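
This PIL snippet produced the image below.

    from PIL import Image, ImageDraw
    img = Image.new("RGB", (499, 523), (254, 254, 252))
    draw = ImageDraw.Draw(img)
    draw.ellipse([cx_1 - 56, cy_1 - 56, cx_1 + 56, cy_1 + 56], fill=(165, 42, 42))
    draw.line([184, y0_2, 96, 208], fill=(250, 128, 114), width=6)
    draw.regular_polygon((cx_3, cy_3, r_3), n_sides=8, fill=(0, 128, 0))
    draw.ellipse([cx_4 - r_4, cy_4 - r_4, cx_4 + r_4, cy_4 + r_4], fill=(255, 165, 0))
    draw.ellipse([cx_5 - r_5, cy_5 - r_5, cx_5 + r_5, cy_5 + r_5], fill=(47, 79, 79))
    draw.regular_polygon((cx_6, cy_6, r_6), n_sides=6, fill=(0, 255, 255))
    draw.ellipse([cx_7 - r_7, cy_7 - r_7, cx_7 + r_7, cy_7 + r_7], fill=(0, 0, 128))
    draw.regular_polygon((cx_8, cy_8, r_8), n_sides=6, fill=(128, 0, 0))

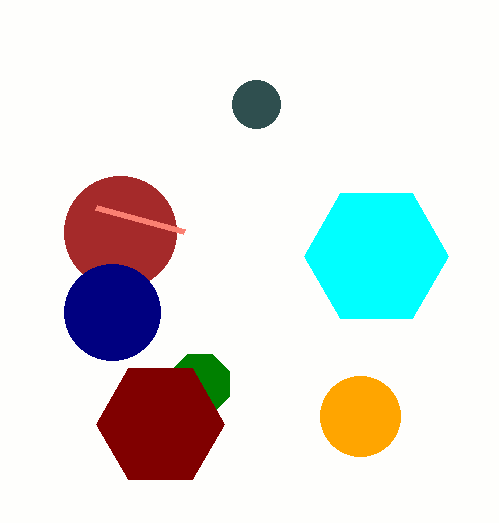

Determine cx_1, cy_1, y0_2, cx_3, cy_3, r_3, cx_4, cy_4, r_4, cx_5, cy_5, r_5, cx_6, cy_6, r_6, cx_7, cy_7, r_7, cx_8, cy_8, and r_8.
cx_1 = 120; cy_1 = 232; y0_2 = 232; cx_3 = 200; cy_3 = 384; r_3 = 32; cx_4 = 360; cy_4 = 416; r_4 = 40; cx_5 = 256; cy_5 = 104; r_5 = 24; cx_6 = 376; cy_6 = 256; r_6 = 72; cx_7 = 112; cy_7 = 312; r_7 = 48; cx_8 = 160; cy_8 = 424; r_8 = 64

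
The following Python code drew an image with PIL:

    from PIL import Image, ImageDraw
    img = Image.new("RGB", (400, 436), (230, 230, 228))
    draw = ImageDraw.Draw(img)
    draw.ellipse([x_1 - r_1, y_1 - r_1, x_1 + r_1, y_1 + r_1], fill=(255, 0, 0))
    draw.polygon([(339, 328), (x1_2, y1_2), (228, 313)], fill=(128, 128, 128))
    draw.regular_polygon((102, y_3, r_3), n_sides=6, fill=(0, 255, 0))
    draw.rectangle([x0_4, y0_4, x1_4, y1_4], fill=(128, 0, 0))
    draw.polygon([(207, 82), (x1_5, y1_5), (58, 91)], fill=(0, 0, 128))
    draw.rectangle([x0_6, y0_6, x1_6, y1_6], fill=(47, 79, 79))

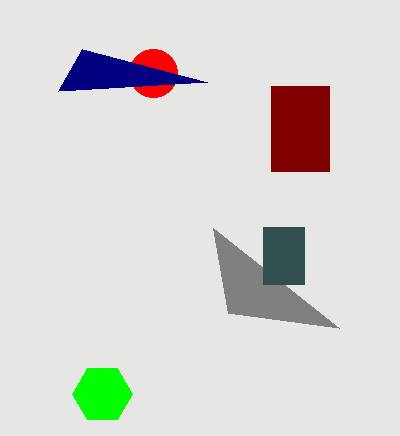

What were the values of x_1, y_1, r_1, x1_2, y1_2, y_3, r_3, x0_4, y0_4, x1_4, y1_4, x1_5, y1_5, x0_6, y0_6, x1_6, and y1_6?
x_1 = 153
y_1 = 73
r_1 = 24
x1_2 = 213
y1_2 = 228
y_3 = 394
r_3 = 30
x0_4 = 271
y0_4 = 86
x1_4 = 329
y1_4 = 171
x1_5 = 82
y1_5 = 49
x0_6 = 263
y0_6 = 227
x1_6 = 304
y1_6 = 284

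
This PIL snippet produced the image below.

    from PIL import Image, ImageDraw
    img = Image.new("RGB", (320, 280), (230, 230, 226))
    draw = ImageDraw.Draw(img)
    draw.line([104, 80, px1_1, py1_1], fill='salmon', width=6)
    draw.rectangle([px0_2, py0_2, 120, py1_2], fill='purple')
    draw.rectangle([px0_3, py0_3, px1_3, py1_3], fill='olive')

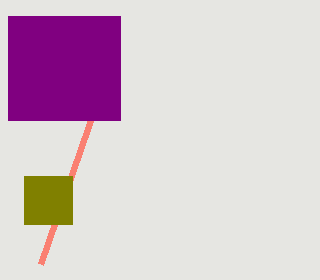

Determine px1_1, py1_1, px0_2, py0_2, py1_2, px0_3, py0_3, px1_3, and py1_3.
px1_1 = 40, py1_1 = 264, px0_2 = 8, py0_2 = 16, py1_2 = 120, px0_3 = 24, py0_3 = 176, px1_3 = 72, py1_3 = 224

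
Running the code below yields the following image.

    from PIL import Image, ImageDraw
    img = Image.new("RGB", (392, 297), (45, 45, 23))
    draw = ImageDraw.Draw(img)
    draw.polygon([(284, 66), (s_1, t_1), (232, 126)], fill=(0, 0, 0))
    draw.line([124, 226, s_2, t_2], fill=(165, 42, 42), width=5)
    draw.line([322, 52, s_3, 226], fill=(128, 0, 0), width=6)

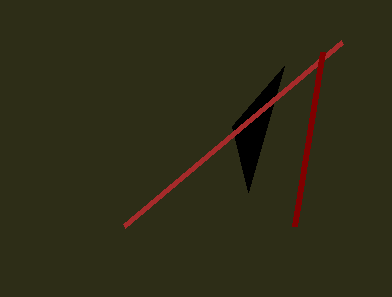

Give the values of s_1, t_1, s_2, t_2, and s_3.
s_1 = 248; t_1 = 192; s_2 = 342; t_2 = 42; s_3 = 294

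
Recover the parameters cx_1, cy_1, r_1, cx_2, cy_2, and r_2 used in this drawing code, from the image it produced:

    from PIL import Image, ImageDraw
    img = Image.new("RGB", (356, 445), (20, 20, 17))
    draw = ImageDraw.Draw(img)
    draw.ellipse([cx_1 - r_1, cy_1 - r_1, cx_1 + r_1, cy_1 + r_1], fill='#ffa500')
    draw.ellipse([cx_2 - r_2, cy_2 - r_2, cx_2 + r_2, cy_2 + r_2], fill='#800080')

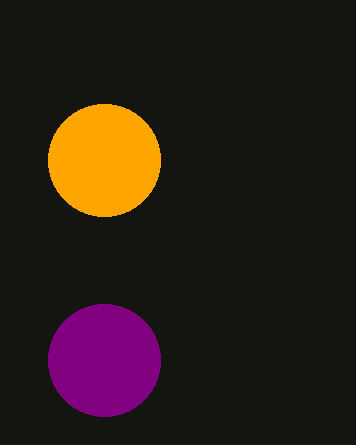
cx_1 = 104; cy_1 = 160; r_1 = 56; cx_2 = 104; cy_2 = 360; r_2 = 56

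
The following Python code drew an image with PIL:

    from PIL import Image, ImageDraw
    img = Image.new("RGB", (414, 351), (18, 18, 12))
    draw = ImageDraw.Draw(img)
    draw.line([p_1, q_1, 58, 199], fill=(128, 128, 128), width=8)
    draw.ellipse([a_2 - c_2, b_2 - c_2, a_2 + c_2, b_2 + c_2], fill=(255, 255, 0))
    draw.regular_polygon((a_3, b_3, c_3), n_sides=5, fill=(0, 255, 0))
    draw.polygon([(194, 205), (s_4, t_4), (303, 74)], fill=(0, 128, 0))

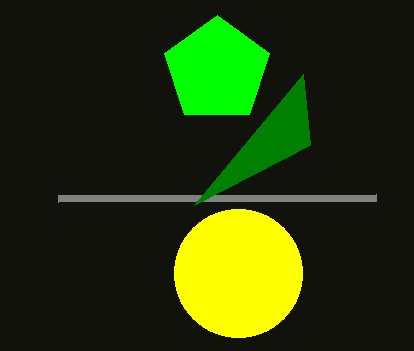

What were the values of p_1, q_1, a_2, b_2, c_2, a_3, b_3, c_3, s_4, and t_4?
p_1 = 376
q_1 = 198
a_2 = 238
b_2 = 273
c_2 = 64
a_3 = 217
b_3 = 70
c_3 = 55
s_4 = 310
t_4 = 145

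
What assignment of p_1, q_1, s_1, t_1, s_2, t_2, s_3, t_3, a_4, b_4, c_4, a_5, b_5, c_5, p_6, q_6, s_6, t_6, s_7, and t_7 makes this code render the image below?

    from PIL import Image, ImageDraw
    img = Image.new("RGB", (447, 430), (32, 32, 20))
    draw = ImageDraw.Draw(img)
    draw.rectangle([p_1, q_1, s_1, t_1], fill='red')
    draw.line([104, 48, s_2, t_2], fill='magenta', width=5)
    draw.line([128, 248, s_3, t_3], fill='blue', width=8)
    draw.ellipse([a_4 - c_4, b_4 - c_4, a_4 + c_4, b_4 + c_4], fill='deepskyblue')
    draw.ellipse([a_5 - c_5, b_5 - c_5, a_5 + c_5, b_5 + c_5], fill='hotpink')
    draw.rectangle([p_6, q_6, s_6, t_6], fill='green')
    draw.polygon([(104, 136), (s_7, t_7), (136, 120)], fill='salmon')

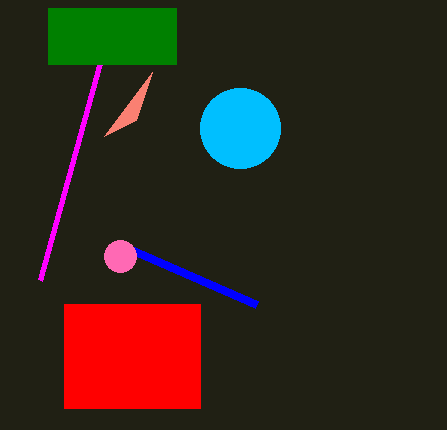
p_1 = 64
q_1 = 304
s_1 = 200
t_1 = 408
s_2 = 40
t_2 = 280
s_3 = 256
t_3 = 304
a_4 = 240
b_4 = 128
c_4 = 40
a_5 = 120
b_5 = 256
c_5 = 16
p_6 = 48
q_6 = 8
s_6 = 176
t_6 = 64
s_7 = 152
t_7 = 72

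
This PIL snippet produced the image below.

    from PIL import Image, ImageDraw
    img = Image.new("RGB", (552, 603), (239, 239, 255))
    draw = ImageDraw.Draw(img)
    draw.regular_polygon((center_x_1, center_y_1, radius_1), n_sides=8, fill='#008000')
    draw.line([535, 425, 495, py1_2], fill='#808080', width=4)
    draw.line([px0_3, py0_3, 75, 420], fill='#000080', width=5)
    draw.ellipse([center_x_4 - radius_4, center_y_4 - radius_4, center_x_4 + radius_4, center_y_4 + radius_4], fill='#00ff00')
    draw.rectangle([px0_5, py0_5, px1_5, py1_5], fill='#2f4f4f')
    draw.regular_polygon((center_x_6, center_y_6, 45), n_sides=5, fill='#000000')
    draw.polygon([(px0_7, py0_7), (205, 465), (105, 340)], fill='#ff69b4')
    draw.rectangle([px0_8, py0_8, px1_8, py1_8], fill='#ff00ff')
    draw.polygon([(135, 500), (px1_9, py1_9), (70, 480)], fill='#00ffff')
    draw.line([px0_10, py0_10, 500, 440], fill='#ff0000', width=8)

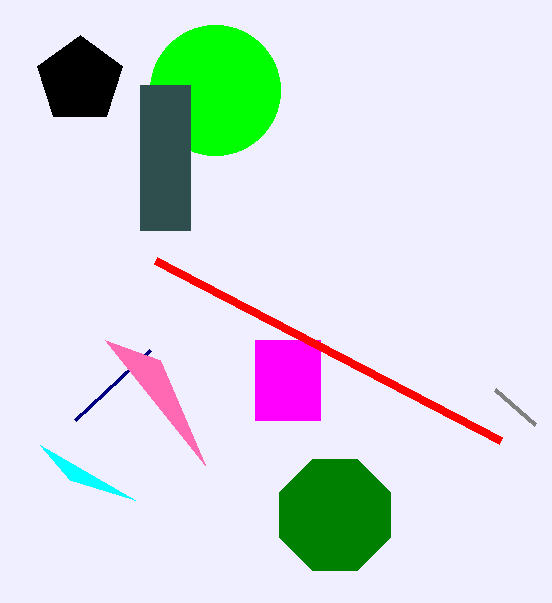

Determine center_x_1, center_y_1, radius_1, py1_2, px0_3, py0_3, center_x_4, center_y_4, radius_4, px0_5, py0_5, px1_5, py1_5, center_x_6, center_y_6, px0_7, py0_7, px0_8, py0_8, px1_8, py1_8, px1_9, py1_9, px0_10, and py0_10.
center_x_1 = 335
center_y_1 = 515
radius_1 = 60
py1_2 = 390
px0_3 = 150
py0_3 = 350
center_x_4 = 215
center_y_4 = 90
radius_4 = 65
px0_5 = 140
py0_5 = 85
px1_5 = 190
py1_5 = 230
center_x_6 = 80
center_y_6 = 80
px0_7 = 160
py0_7 = 360
px0_8 = 255
py0_8 = 340
px1_8 = 320
py1_8 = 420
px1_9 = 40
py1_9 = 445
px0_10 = 155
py0_10 = 260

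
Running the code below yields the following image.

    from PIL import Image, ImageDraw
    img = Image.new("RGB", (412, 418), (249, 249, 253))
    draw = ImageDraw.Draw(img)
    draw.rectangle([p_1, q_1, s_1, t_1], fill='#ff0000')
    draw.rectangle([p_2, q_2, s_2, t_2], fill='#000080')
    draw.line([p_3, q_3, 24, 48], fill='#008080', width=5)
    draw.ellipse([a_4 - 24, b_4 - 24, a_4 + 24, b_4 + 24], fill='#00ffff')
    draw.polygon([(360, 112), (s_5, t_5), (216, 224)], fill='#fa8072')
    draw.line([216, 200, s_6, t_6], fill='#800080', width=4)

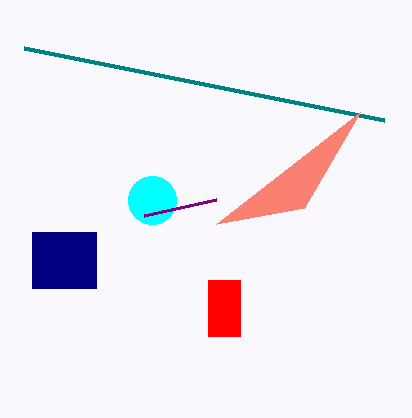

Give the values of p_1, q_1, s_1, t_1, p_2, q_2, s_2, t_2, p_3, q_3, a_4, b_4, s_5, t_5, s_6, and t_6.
p_1 = 208; q_1 = 280; s_1 = 240; t_1 = 336; p_2 = 32; q_2 = 232; s_2 = 96; t_2 = 288; p_3 = 384; q_3 = 120; a_4 = 152; b_4 = 200; s_5 = 304; t_5 = 208; s_6 = 144; t_6 = 216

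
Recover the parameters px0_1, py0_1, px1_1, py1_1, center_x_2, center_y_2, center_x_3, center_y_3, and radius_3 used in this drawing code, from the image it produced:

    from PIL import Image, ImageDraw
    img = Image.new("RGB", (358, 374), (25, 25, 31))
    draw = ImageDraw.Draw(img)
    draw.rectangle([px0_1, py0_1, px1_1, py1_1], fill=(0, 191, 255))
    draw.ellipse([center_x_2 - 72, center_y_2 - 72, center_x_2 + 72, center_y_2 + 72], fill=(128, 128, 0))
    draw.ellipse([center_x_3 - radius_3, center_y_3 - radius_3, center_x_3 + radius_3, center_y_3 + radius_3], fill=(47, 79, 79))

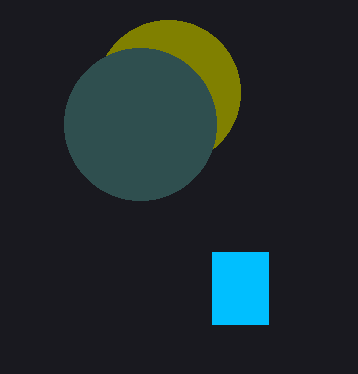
px0_1 = 212
py0_1 = 252
px1_1 = 268
py1_1 = 324
center_x_2 = 168
center_y_2 = 92
center_x_3 = 140
center_y_3 = 124
radius_3 = 76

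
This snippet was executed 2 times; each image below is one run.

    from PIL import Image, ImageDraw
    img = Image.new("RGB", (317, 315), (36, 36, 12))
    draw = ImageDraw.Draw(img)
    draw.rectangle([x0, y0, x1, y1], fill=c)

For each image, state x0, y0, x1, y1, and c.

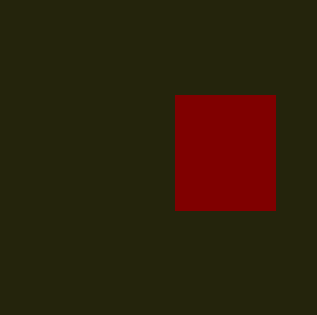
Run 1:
x0 = 175; y0 = 95; x1 = 275; y1 = 210; c = 'maroon'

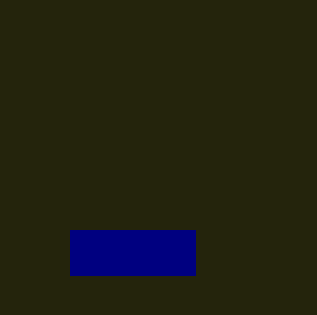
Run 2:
x0 = 70; y0 = 230; x1 = 195; y1 = 275; c = 'navy'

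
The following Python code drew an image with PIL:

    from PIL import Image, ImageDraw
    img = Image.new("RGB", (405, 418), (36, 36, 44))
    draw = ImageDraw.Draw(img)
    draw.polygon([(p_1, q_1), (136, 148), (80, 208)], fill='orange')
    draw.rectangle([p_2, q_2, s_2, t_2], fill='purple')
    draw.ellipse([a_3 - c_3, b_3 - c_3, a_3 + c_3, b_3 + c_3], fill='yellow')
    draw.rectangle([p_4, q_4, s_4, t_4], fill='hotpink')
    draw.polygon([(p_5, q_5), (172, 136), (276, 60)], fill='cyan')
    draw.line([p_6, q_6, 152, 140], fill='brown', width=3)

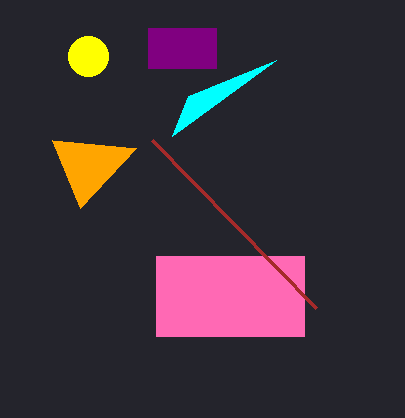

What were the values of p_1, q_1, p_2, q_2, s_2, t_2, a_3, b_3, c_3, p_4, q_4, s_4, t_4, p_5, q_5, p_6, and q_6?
p_1 = 52; q_1 = 140; p_2 = 148; q_2 = 28; s_2 = 216; t_2 = 68; a_3 = 88; b_3 = 56; c_3 = 20; p_4 = 156; q_4 = 256; s_4 = 304; t_4 = 336; p_5 = 188; q_5 = 96; p_6 = 316; q_6 = 308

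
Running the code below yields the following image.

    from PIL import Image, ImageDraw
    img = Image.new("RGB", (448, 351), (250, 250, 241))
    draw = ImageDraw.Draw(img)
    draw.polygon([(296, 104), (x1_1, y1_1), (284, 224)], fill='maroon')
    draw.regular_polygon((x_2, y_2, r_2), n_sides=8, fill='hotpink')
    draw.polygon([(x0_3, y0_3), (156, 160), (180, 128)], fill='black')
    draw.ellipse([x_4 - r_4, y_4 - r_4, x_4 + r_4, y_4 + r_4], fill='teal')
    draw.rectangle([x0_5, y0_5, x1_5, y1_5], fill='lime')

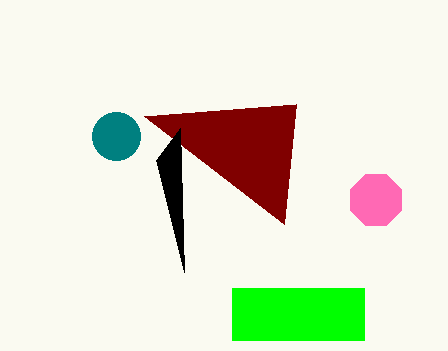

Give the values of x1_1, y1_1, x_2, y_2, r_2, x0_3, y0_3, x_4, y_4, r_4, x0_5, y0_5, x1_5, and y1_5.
x1_1 = 144; y1_1 = 116; x_2 = 376; y_2 = 200; r_2 = 28; x0_3 = 184; y0_3 = 272; x_4 = 116; y_4 = 136; r_4 = 24; x0_5 = 232; y0_5 = 288; x1_5 = 364; y1_5 = 340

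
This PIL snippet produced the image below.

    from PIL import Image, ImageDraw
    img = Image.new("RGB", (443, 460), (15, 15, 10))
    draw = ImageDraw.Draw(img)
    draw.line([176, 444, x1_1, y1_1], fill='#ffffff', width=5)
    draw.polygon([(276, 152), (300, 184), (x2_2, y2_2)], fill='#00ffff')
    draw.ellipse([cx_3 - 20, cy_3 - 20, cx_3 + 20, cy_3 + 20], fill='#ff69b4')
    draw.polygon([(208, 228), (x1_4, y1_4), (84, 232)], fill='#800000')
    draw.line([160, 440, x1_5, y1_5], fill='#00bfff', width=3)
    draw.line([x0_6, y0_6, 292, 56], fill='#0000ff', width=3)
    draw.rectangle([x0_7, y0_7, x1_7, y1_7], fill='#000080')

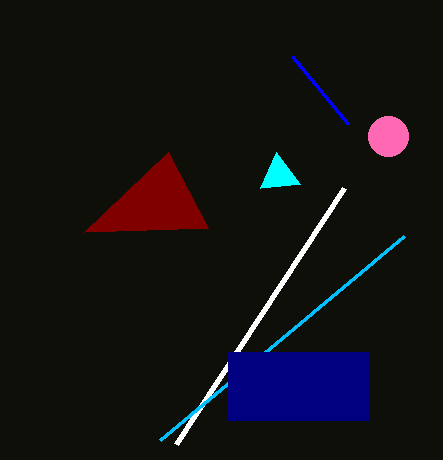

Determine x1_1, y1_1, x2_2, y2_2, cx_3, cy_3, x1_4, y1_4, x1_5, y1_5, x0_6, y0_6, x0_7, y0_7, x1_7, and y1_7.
x1_1 = 344, y1_1 = 188, x2_2 = 260, y2_2 = 188, cx_3 = 388, cy_3 = 136, x1_4 = 168, y1_4 = 152, x1_5 = 404, y1_5 = 236, x0_6 = 348, y0_6 = 124, x0_7 = 228, y0_7 = 352, x1_7 = 368, y1_7 = 420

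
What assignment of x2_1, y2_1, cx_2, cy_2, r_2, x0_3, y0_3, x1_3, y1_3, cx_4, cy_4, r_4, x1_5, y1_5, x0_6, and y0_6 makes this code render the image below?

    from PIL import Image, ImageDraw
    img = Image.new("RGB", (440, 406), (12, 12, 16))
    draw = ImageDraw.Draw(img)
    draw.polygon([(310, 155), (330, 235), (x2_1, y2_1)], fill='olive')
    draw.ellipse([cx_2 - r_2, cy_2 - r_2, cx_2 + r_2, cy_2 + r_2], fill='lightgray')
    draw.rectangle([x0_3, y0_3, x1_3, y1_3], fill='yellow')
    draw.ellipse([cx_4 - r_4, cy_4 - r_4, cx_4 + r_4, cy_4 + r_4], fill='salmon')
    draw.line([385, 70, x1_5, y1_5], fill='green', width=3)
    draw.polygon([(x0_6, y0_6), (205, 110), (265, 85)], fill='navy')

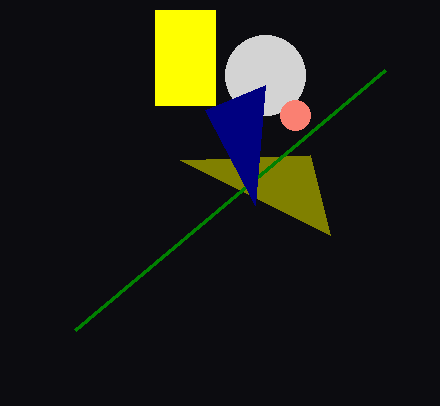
x2_1 = 180; y2_1 = 160; cx_2 = 265; cy_2 = 75; r_2 = 40; x0_3 = 155; y0_3 = 10; x1_3 = 215; y1_3 = 105; cx_4 = 295; cy_4 = 115; r_4 = 15; x1_5 = 75; y1_5 = 330; x0_6 = 255; y0_6 = 205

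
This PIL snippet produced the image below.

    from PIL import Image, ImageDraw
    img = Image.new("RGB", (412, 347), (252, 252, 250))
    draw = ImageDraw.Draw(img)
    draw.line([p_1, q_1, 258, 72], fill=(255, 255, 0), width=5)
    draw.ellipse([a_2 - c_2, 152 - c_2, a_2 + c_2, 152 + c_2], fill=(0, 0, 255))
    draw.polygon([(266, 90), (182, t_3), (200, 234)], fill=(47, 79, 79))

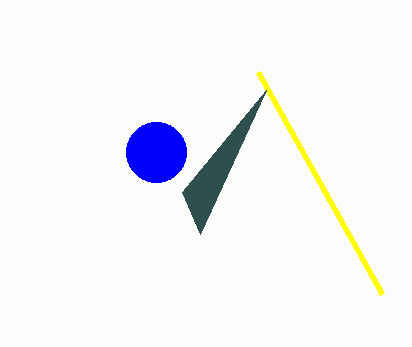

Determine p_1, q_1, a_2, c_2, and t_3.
p_1 = 382, q_1 = 294, a_2 = 156, c_2 = 30, t_3 = 192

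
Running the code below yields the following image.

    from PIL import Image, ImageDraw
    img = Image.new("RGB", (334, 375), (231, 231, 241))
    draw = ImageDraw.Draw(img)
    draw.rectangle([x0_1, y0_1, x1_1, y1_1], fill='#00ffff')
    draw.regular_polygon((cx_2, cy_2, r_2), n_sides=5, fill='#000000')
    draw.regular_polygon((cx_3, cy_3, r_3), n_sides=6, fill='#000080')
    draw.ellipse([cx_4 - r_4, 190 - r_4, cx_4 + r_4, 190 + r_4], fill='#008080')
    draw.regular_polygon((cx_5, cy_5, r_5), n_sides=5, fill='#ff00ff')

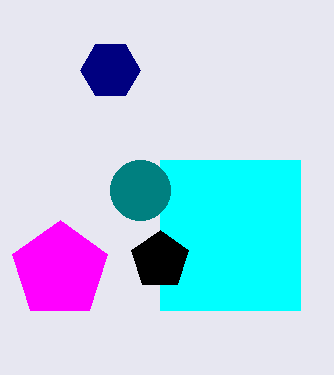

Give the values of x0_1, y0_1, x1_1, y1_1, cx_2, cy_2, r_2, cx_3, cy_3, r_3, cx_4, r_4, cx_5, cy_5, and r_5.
x0_1 = 160
y0_1 = 160
x1_1 = 300
y1_1 = 310
cx_2 = 160
cy_2 = 260
r_2 = 30
cx_3 = 110
cy_3 = 70
r_3 = 30
cx_4 = 140
r_4 = 30
cx_5 = 60
cy_5 = 270
r_5 = 50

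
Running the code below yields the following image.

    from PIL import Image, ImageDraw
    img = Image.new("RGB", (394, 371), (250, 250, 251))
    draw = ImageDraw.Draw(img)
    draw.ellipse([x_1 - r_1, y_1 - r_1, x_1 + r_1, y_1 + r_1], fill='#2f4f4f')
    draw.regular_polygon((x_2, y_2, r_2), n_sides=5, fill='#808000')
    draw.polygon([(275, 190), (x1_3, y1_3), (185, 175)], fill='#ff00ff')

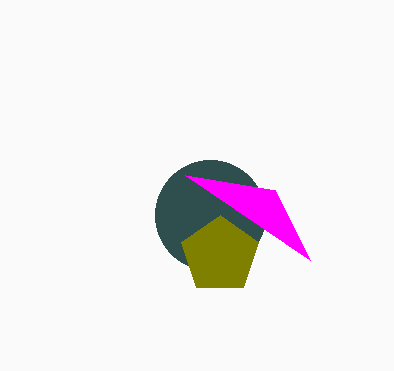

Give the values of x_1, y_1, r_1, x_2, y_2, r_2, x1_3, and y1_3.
x_1 = 210; y_1 = 215; r_1 = 55; x_2 = 220; y_2 = 255; r_2 = 40; x1_3 = 310; y1_3 = 260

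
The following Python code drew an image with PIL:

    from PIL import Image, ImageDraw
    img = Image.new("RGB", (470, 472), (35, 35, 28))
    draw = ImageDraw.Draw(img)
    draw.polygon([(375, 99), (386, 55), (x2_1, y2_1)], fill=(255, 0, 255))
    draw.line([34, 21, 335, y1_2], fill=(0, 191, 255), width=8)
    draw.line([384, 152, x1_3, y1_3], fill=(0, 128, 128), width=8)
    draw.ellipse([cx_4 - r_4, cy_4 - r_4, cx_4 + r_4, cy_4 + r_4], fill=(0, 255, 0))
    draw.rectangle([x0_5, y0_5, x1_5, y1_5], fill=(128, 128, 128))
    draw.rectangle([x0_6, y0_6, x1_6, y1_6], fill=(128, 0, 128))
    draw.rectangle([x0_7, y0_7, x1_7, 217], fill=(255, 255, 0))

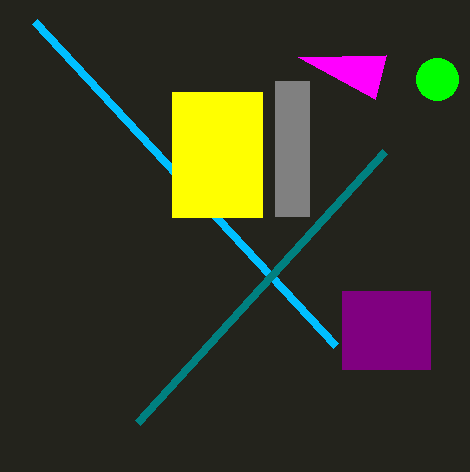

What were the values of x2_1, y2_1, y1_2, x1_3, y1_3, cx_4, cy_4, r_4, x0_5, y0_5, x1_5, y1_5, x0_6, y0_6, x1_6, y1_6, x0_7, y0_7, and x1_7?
x2_1 = 298
y2_1 = 57
y1_2 = 345
x1_3 = 137
y1_3 = 423
cx_4 = 437
cy_4 = 79
r_4 = 21
x0_5 = 275
y0_5 = 81
x1_5 = 309
y1_5 = 216
x0_6 = 342
y0_6 = 291
x1_6 = 430
y1_6 = 369
x0_7 = 172
y0_7 = 92
x1_7 = 262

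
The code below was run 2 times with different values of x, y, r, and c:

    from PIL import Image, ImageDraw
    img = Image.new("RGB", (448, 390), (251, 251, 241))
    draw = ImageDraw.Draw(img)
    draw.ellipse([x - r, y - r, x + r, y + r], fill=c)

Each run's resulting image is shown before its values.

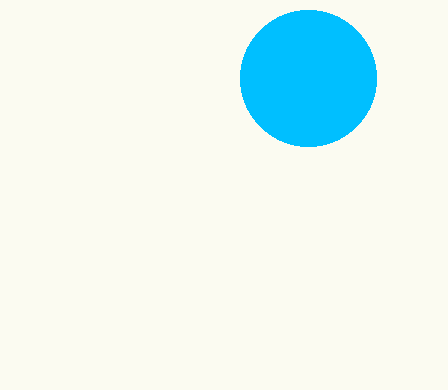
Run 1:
x = 308; y = 78; r = 68; c = 'deepskyblue'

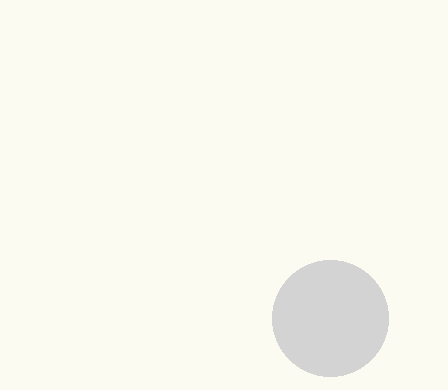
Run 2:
x = 330; y = 318; r = 58; c = 'lightgray'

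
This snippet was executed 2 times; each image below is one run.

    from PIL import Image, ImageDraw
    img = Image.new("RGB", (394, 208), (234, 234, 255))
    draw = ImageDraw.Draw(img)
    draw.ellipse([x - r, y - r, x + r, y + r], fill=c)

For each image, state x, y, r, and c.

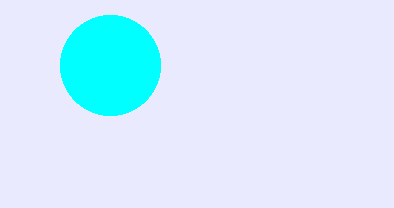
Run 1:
x = 110; y = 65; r = 50; c = 'cyan'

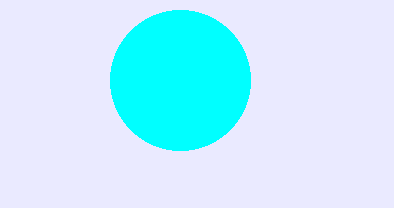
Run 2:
x = 180, y = 80, r = 70, c = 'cyan'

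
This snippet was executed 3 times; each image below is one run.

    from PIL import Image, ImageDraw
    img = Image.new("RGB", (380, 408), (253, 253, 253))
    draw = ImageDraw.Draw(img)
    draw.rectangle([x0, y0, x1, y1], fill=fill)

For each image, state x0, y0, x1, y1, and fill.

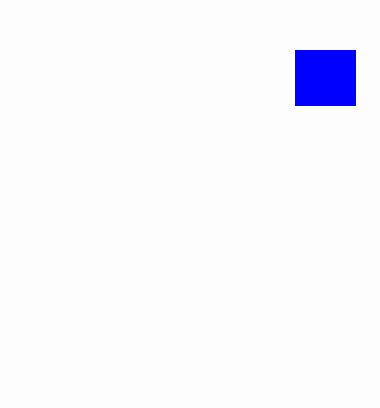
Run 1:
x0 = 295, y0 = 50, x1 = 355, y1 = 105, fill = 'blue'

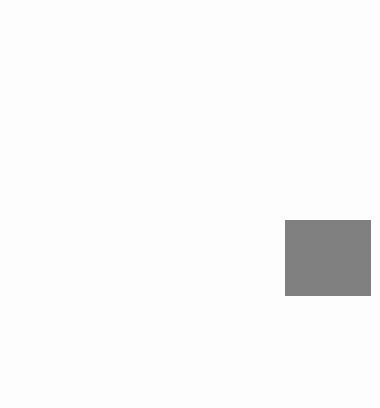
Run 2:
x0 = 285; y0 = 220; x1 = 370; y1 = 295; fill = 'gray'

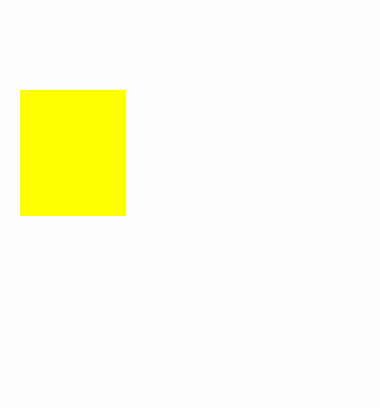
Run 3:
x0 = 20; y0 = 90; x1 = 125; y1 = 215; fill = 'yellow'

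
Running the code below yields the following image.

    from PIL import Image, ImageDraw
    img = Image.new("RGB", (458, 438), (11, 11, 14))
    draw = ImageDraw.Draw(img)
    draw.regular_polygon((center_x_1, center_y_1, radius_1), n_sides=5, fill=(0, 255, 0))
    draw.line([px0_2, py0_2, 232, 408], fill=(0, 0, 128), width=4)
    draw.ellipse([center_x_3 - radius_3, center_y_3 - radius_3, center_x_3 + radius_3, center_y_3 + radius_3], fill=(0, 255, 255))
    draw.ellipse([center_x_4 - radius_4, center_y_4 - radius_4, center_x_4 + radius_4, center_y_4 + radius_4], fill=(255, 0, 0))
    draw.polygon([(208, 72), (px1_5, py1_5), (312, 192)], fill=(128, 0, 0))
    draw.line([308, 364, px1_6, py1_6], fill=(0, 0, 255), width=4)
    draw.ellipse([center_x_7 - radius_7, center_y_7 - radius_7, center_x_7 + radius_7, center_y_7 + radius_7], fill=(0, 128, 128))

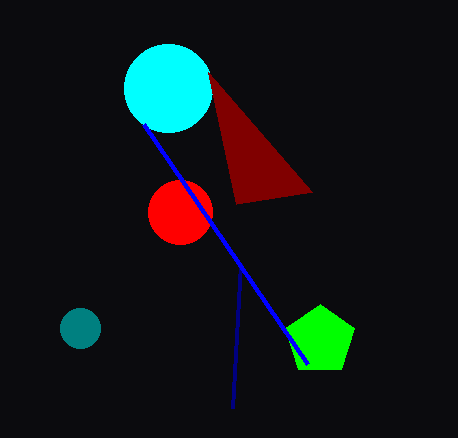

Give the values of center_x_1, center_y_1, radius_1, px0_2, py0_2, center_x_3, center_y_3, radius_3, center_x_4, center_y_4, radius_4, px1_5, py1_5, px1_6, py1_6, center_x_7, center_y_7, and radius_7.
center_x_1 = 320
center_y_1 = 340
radius_1 = 36
px0_2 = 240
py0_2 = 264
center_x_3 = 168
center_y_3 = 88
radius_3 = 44
center_x_4 = 180
center_y_4 = 212
radius_4 = 32
px1_5 = 236
py1_5 = 204
px1_6 = 144
py1_6 = 124
center_x_7 = 80
center_y_7 = 328
radius_7 = 20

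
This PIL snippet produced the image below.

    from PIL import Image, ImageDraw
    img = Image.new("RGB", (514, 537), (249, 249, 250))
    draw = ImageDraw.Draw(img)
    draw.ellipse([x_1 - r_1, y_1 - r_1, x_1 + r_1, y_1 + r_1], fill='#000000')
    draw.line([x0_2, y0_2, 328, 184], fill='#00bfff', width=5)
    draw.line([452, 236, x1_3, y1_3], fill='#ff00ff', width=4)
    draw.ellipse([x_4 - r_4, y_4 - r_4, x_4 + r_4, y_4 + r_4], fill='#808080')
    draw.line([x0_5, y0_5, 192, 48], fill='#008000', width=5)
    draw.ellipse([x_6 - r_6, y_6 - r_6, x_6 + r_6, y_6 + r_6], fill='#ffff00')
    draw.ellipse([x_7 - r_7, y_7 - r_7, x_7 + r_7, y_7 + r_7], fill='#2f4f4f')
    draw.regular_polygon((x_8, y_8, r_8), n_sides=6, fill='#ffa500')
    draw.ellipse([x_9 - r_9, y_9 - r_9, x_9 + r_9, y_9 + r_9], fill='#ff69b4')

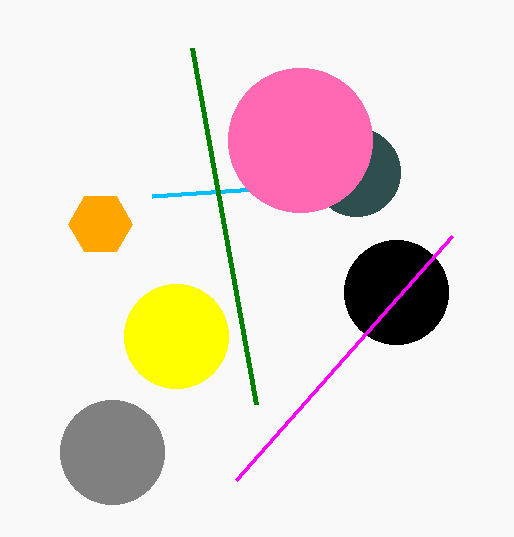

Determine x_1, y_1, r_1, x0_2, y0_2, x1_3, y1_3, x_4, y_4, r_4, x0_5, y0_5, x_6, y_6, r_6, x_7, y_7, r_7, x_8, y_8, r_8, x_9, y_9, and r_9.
x_1 = 396
y_1 = 292
r_1 = 52
x0_2 = 152
y0_2 = 196
x1_3 = 236
y1_3 = 480
x_4 = 112
y_4 = 452
r_4 = 52
x0_5 = 256
y0_5 = 404
x_6 = 176
y_6 = 336
r_6 = 52
x_7 = 356
y_7 = 172
r_7 = 44
x_8 = 100
y_8 = 224
r_8 = 32
x_9 = 300
y_9 = 140
r_9 = 72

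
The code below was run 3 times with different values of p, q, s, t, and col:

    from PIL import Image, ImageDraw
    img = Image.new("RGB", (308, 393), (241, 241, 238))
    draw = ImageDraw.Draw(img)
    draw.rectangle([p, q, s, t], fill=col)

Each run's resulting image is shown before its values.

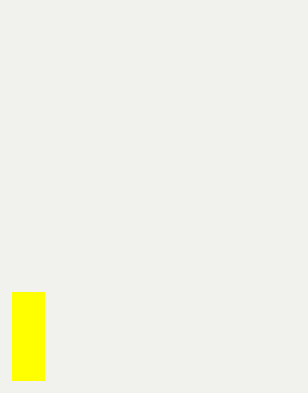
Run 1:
p = 12, q = 292, s = 44, t = 380, col = 'yellow'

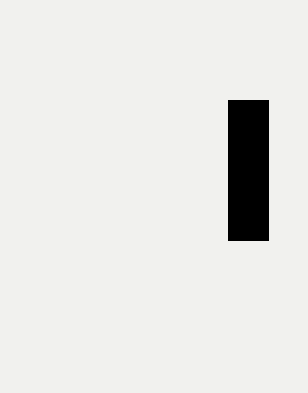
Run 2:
p = 228, q = 100, s = 268, t = 240, col = 'black'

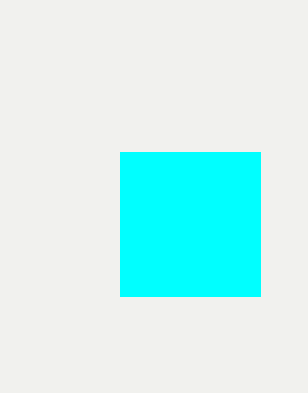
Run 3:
p = 120; q = 152; s = 260; t = 296; col = 'cyan'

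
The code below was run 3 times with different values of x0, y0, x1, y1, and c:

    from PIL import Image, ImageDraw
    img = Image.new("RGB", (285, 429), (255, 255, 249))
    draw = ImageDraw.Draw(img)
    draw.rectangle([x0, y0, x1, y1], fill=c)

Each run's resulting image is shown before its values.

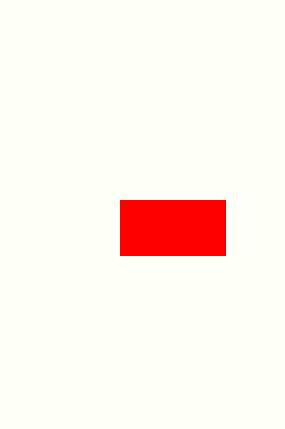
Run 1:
x0 = 120, y0 = 200, x1 = 225, y1 = 255, c = 'red'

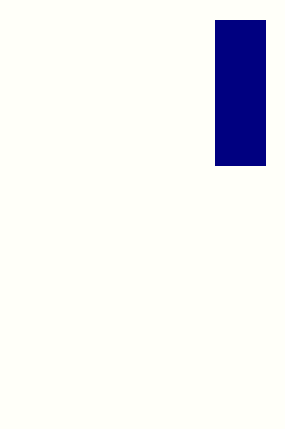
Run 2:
x0 = 215, y0 = 20, x1 = 265, y1 = 165, c = 'navy'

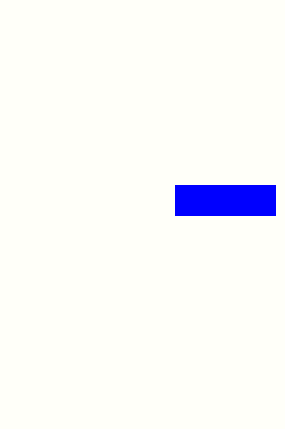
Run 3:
x0 = 175; y0 = 185; x1 = 275; y1 = 215; c = 'blue'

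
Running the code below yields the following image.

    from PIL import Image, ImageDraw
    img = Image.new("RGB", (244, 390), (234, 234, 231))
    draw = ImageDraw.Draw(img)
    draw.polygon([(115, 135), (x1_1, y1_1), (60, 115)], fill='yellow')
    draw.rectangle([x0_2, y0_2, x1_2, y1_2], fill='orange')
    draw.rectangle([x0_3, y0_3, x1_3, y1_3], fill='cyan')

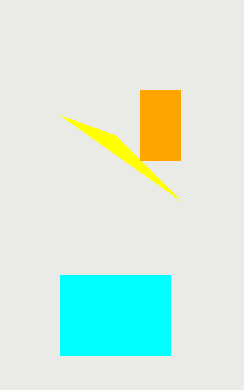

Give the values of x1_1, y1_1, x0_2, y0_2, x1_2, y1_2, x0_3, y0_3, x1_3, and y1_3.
x1_1 = 180; y1_1 = 200; x0_2 = 140; y0_2 = 90; x1_2 = 180; y1_2 = 160; x0_3 = 60; y0_3 = 275; x1_3 = 170; y1_3 = 355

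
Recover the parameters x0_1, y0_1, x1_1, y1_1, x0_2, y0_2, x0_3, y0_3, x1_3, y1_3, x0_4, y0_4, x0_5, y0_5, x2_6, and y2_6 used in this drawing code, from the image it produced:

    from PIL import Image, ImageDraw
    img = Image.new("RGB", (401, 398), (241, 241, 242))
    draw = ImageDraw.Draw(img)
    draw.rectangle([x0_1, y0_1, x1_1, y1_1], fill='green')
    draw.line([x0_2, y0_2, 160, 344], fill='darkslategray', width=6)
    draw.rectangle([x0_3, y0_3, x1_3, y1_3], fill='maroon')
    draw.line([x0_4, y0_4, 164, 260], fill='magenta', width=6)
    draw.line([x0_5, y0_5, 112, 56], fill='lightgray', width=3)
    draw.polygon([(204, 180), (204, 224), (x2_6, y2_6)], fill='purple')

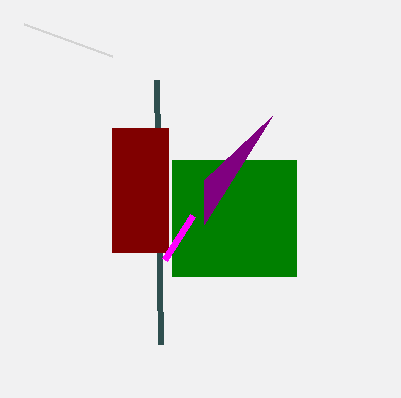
x0_1 = 172
y0_1 = 160
x1_1 = 296
y1_1 = 276
x0_2 = 156
y0_2 = 80
x0_3 = 112
y0_3 = 128
x1_3 = 168
y1_3 = 252
x0_4 = 192
y0_4 = 216
x0_5 = 24
y0_5 = 24
x2_6 = 272
y2_6 = 116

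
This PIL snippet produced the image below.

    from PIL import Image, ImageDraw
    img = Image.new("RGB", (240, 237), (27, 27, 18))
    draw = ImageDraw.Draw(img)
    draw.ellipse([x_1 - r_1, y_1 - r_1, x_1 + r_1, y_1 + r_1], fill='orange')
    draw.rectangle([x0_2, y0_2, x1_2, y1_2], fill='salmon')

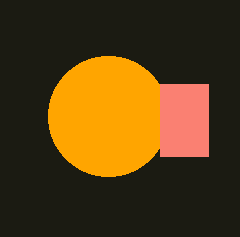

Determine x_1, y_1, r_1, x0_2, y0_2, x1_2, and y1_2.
x_1 = 108; y_1 = 116; r_1 = 60; x0_2 = 160; y0_2 = 84; x1_2 = 208; y1_2 = 156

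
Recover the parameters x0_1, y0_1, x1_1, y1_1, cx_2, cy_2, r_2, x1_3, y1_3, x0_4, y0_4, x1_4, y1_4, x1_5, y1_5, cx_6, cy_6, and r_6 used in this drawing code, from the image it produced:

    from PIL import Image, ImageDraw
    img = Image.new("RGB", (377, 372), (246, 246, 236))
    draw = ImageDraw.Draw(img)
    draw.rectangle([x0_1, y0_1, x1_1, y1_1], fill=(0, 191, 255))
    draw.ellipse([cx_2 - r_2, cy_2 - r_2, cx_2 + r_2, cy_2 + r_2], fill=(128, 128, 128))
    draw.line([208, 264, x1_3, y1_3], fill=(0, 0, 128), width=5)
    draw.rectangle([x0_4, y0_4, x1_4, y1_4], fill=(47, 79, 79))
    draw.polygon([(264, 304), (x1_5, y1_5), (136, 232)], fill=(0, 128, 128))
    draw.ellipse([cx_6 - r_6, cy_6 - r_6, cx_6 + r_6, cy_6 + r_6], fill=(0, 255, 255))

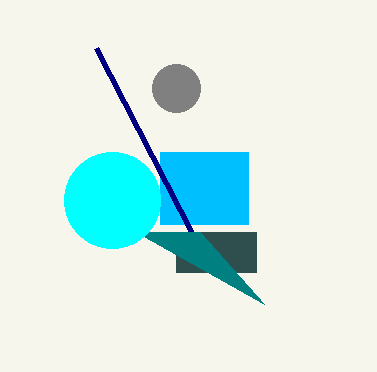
x0_1 = 160
y0_1 = 152
x1_1 = 248
y1_1 = 224
cx_2 = 176
cy_2 = 88
r_2 = 24
x1_3 = 96
y1_3 = 48
x0_4 = 176
y0_4 = 232
x1_4 = 256
y1_4 = 272
x1_5 = 200
y1_5 = 232
cx_6 = 112
cy_6 = 200
r_6 = 48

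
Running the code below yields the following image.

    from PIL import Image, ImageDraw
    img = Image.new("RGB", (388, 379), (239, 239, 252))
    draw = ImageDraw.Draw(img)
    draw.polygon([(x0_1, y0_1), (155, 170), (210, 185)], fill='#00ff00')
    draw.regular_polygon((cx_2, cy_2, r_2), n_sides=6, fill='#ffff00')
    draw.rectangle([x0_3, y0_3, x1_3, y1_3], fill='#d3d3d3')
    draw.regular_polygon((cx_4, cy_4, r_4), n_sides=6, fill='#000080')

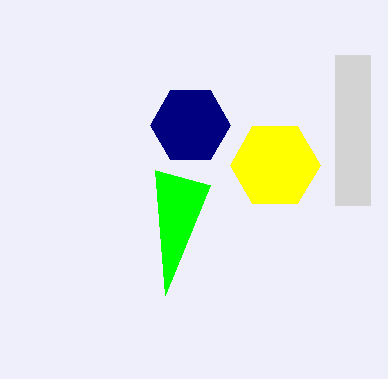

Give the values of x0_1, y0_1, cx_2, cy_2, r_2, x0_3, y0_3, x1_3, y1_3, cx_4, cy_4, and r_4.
x0_1 = 165, y0_1 = 295, cx_2 = 275, cy_2 = 165, r_2 = 45, x0_3 = 335, y0_3 = 55, x1_3 = 370, y1_3 = 205, cx_4 = 190, cy_4 = 125, r_4 = 40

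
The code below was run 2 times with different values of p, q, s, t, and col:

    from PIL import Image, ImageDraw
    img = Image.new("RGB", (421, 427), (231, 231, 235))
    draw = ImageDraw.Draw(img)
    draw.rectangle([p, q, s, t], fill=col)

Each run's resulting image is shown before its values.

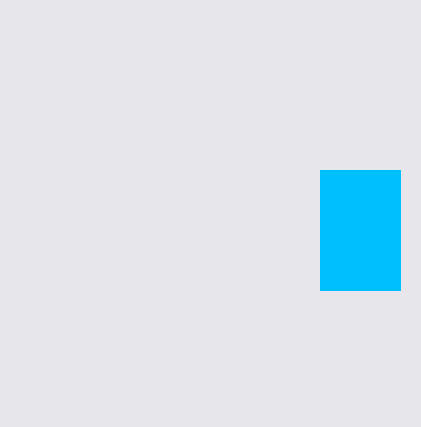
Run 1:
p = 320
q = 170
s = 400
t = 290
col = 'deepskyblue'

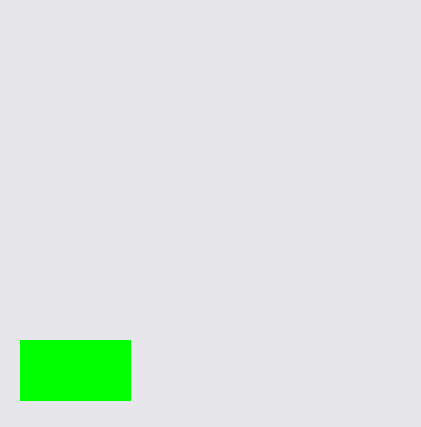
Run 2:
p = 20
q = 340
s = 130
t = 400
col = 'lime'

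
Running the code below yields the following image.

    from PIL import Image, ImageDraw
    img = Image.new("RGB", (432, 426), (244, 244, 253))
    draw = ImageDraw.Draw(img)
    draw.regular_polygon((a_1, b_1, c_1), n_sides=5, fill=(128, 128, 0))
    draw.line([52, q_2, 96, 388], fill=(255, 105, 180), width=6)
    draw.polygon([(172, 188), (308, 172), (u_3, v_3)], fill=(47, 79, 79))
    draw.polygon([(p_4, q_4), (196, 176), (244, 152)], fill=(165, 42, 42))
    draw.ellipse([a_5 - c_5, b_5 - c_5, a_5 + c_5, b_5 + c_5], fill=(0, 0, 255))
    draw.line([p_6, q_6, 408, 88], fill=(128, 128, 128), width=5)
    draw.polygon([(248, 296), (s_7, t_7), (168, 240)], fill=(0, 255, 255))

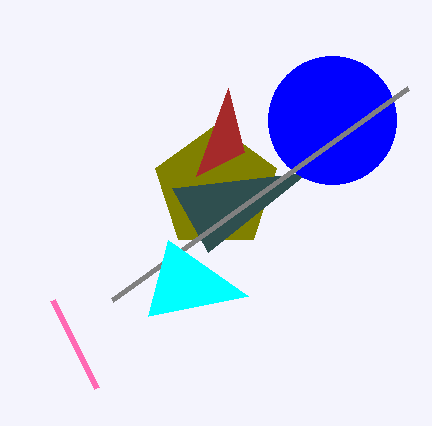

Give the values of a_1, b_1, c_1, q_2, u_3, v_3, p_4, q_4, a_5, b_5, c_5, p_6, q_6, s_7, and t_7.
a_1 = 216
b_1 = 188
c_1 = 64
q_2 = 300
u_3 = 208
v_3 = 252
p_4 = 228
q_4 = 88
a_5 = 332
b_5 = 120
c_5 = 64
p_6 = 112
q_6 = 300
s_7 = 148
t_7 = 316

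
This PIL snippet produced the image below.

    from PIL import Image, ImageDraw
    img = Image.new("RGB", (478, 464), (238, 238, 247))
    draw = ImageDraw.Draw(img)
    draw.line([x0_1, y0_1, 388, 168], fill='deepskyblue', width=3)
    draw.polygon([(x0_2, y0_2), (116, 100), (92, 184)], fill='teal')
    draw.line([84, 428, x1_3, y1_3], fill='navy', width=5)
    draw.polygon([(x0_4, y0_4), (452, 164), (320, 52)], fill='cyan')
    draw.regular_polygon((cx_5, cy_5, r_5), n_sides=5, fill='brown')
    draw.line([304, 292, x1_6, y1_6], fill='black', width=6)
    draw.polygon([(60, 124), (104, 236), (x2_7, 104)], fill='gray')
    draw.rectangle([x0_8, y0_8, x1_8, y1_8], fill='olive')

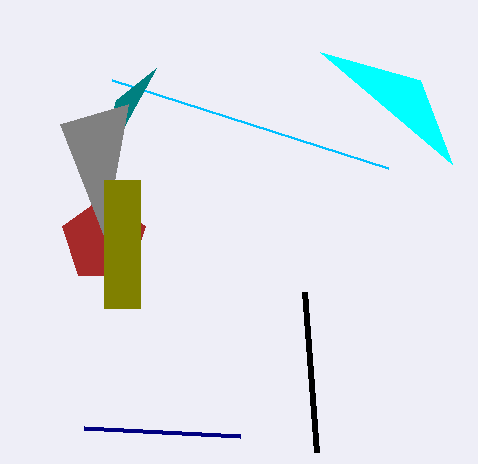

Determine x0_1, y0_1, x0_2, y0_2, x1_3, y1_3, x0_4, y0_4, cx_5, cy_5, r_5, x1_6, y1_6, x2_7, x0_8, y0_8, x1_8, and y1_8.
x0_1 = 112; y0_1 = 80; x0_2 = 156; y0_2 = 68; x1_3 = 240; y1_3 = 436; x0_4 = 420; y0_4 = 80; cx_5 = 104; cy_5 = 240; r_5 = 44; x1_6 = 316; y1_6 = 452; x2_7 = 128; x0_8 = 104; y0_8 = 180; x1_8 = 140; y1_8 = 308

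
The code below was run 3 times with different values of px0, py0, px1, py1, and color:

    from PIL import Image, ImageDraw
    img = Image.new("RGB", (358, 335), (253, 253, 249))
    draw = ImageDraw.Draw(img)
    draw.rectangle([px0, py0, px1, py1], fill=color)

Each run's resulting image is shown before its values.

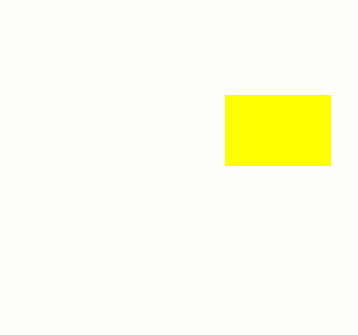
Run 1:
px0 = 225, py0 = 95, px1 = 330, py1 = 165, color = 'yellow'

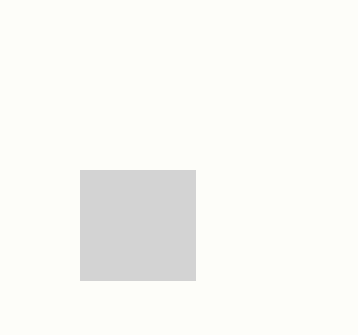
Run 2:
px0 = 80, py0 = 170, px1 = 195, py1 = 280, color = 'lightgray'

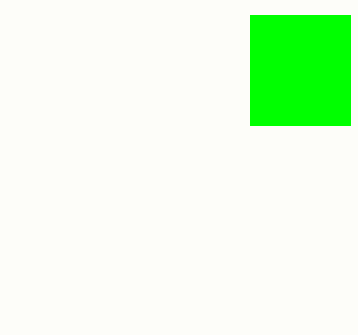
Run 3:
px0 = 250; py0 = 15; px1 = 350; py1 = 125; color = 'lime'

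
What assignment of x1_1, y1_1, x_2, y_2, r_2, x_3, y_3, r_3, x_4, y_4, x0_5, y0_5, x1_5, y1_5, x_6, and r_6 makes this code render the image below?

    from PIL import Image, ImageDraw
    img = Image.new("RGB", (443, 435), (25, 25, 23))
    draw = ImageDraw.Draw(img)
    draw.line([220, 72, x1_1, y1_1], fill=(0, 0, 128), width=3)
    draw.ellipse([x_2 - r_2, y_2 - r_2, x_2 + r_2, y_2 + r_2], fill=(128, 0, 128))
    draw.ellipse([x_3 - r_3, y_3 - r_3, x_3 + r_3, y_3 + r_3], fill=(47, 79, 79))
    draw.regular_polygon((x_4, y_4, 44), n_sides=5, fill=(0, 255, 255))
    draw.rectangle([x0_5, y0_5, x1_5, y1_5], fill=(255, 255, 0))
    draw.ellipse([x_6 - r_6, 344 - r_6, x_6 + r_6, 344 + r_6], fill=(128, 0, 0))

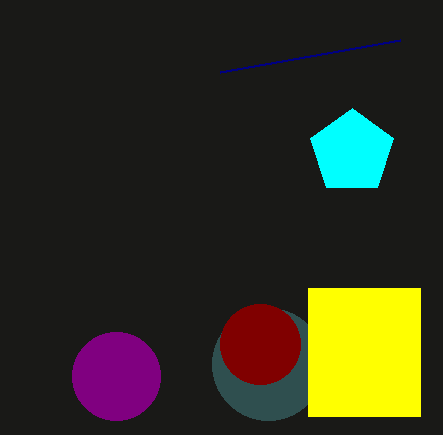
x1_1 = 400, y1_1 = 40, x_2 = 116, y_2 = 376, r_2 = 44, x_3 = 268, y_3 = 364, r_3 = 56, x_4 = 352, y_4 = 152, x0_5 = 308, y0_5 = 288, x1_5 = 420, y1_5 = 416, x_6 = 260, r_6 = 40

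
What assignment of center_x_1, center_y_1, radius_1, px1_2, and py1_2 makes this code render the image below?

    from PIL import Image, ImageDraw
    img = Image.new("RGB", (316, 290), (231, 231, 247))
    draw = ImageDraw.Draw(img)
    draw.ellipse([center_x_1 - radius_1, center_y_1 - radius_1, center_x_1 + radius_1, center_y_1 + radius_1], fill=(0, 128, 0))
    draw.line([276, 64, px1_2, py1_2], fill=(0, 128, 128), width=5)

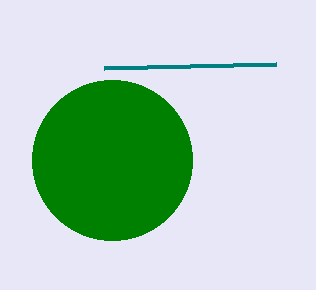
center_x_1 = 112; center_y_1 = 160; radius_1 = 80; px1_2 = 104; py1_2 = 68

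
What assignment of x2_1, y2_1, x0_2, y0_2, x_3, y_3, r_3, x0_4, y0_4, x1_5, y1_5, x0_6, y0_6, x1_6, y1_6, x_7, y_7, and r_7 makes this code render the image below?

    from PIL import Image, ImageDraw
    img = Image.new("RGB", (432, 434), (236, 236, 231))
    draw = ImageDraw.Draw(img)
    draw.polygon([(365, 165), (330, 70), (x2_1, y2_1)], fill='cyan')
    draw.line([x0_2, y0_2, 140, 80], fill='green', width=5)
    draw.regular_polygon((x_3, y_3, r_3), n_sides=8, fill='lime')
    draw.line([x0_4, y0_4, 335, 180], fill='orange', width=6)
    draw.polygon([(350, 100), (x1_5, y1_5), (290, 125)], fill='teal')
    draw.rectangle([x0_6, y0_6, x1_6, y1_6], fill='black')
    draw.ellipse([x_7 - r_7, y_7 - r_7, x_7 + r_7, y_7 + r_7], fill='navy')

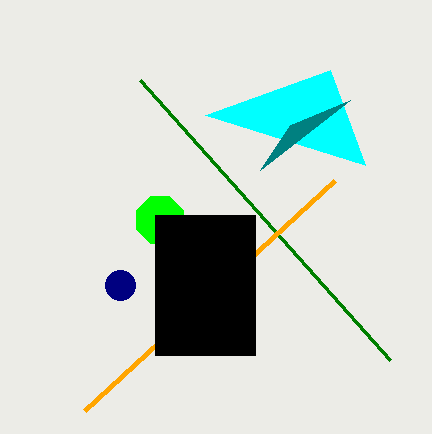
x2_1 = 205, y2_1 = 115, x0_2 = 390, y0_2 = 360, x_3 = 160, y_3 = 220, r_3 = 25, x0_4 = 85, y0_4 = 410, x1_5 = 260, y1_5 = 170, x0_6 = 155, y0_6 = 215, x1_6 = 255, y1_6 = 355, x_7 = 120, y_7 = 285, r_7 = 15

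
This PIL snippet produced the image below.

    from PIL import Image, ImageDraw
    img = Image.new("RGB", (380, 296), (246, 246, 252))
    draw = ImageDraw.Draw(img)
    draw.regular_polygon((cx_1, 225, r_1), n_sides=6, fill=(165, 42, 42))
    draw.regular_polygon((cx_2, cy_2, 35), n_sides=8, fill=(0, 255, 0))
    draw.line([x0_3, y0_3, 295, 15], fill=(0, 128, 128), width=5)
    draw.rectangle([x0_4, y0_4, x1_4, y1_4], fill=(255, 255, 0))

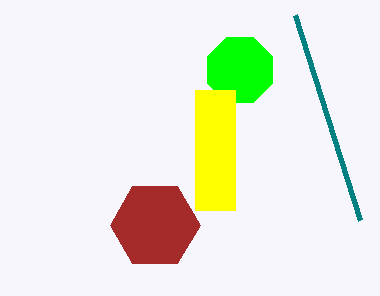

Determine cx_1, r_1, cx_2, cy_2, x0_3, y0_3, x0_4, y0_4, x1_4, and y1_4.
cx_1 = 155
r_1 = 45
cx_2 = 240
cy_2 = 70
x0_3 = 360
y0_3 = 220
x0_4 = 195
y0_4 = 90
x1_4 = 235
y1_4 = 210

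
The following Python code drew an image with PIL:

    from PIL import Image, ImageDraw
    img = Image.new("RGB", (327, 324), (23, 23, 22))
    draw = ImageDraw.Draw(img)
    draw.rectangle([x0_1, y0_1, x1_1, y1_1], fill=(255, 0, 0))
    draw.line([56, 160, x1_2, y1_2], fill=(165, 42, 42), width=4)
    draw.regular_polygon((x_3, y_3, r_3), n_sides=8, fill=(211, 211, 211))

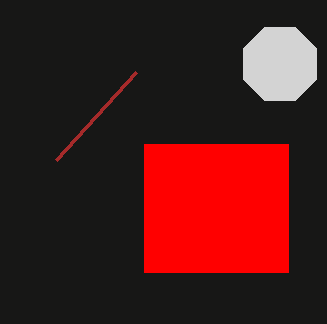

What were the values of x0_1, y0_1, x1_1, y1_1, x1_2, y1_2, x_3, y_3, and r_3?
x0_1 = 144; y0_1 = 144; x1_1 = 288; y1_1 = 272; x1_2 = 136; y1_2 = 72; x_3 = 280; y_3 = 64; r_3 = 40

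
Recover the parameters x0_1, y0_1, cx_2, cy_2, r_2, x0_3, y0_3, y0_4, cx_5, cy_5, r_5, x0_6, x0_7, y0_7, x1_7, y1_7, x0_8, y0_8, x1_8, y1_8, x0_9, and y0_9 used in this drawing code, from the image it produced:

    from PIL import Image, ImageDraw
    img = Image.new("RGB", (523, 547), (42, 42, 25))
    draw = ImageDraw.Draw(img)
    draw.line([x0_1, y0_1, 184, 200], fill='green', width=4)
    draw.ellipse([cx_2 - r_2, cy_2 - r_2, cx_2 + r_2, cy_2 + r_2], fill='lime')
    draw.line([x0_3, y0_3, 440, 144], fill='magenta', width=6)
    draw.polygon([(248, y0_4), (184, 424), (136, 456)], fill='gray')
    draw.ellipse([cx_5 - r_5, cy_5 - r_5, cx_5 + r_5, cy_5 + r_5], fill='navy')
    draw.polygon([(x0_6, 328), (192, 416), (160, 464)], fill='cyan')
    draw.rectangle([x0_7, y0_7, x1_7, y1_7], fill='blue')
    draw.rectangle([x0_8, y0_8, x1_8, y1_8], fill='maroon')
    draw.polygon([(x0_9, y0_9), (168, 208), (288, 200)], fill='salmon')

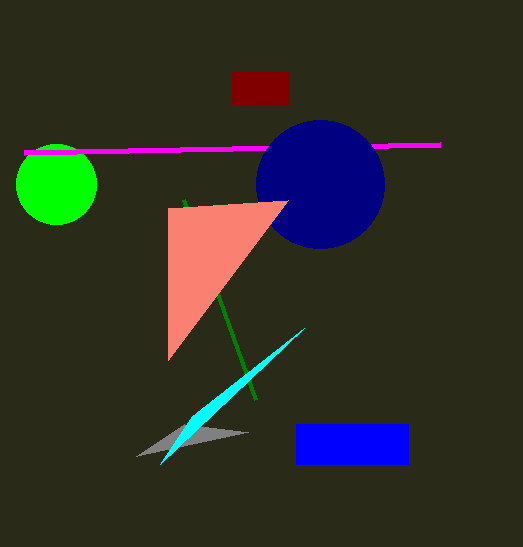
x0_1 = 256, y0_1 = 400, cx_2 = 56, cy_2 = 184, r_2 = 40, x0_3 = 24, y0_3 = 152, y0_4 = 432, cx_5 = 320, cy_5 = 184, r_5 = 64, x0_6 = 304, x0_7 = 296, y0_7 = 424, x1_7 = 408, y1_7 = 464, x0_8 = 232, y0_8 = 72, x1_8 = 288, y1_8 = 104, x0_9 = 168, y0_9 = 360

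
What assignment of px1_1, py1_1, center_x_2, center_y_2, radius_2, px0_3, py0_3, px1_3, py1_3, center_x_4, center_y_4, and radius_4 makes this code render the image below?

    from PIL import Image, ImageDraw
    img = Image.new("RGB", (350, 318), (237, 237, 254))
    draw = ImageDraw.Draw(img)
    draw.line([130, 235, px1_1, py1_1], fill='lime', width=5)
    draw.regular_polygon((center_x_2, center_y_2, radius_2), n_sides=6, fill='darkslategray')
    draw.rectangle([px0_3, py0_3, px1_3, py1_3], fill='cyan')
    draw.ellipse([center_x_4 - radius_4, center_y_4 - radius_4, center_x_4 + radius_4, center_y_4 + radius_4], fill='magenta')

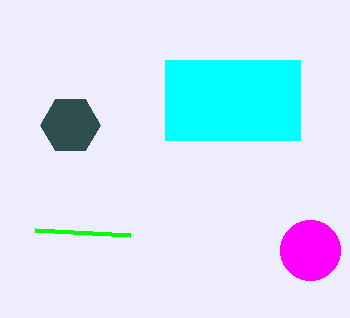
px1_1 = 35, py1_1 = 230, center_x_2 = 70, center_y_2 = 125, radius_2 = 30, px0_3 = 165, py0_3 = 60, px1_3 = 300, py1_3 = 140, center_x_4 = 310, center_y_4 = 250, radius_4 = 30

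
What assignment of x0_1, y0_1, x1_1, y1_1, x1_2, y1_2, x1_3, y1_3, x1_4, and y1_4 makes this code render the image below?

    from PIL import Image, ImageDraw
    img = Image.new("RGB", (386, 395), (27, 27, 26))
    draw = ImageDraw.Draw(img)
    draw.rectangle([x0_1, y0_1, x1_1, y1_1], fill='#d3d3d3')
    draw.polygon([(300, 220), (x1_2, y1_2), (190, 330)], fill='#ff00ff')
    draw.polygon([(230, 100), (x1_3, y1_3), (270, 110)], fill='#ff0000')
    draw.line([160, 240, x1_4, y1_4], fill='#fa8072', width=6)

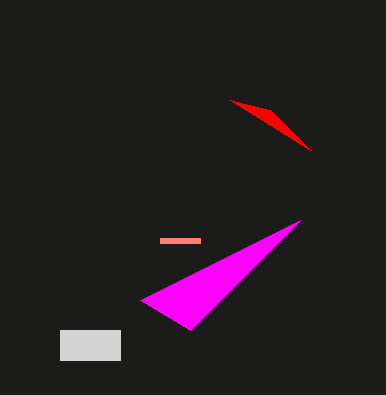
x0_1 = 60
y0_1 = 330
x1_1 = 120
y1_1 = 360
x1_2 = 140
y1_2 = 300
x1_3 = 310
y1_3 = 150
x1_4 = 200
y1_4 = 240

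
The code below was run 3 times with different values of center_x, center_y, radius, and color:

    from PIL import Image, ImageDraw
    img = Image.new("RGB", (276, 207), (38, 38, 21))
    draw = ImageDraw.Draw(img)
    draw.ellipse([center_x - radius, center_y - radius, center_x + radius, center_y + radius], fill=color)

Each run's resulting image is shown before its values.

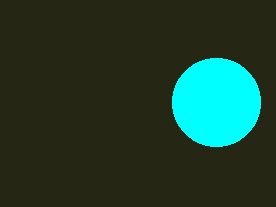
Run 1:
center_x = 216, center_y = 102, radius = 44, color = 'cyan'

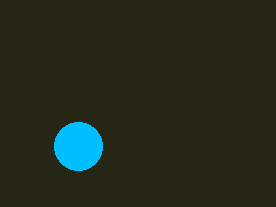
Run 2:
center_x = 78; center_y = 146; radius = 24; color = 'deepskyblue'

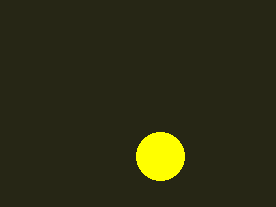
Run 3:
center_x = 160
center_y = 156
radius = 24
color = 'yellow'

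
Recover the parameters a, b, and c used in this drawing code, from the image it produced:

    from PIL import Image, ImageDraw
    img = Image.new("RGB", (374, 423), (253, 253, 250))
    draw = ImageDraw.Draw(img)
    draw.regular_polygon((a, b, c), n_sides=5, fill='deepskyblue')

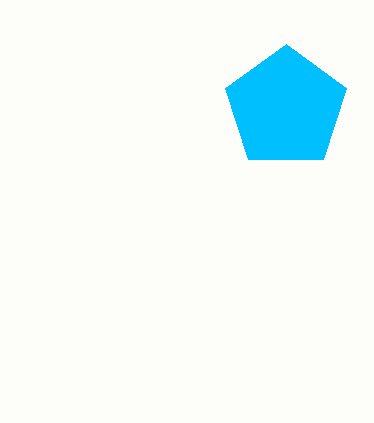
a = 286
b = 108
c = 64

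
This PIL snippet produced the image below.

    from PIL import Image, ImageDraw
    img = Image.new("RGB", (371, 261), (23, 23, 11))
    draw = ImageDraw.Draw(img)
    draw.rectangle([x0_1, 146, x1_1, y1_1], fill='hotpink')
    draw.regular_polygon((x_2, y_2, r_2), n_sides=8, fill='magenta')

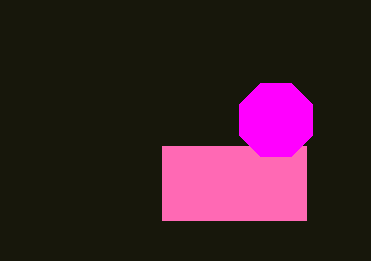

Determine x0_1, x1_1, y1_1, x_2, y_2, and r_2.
x0_1 = 162, x1_1 = 306, y1_1 = 220, x_2 = 276, y_2 = 120, r_2 = 40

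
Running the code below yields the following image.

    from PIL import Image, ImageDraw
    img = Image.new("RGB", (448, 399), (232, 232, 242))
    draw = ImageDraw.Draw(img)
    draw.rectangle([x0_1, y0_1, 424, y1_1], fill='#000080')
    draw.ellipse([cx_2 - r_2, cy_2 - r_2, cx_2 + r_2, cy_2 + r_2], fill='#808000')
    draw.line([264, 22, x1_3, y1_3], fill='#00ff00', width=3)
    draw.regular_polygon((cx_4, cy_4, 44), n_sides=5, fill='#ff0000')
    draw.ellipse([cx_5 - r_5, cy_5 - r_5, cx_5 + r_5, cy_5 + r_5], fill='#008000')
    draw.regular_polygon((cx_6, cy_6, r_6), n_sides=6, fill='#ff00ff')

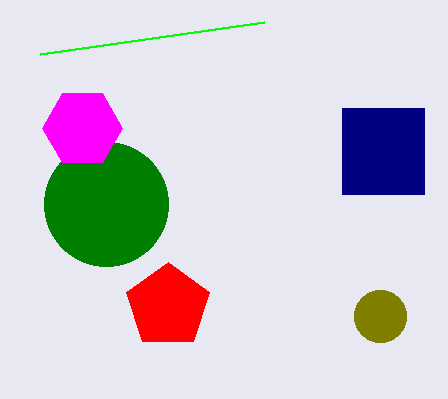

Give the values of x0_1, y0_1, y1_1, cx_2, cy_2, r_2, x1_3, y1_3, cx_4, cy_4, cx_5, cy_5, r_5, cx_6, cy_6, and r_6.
x0_1 = 342; y0_1 = 108; y1_1 = 194; cx_2 = 380; cy_2 = 316; r_2 = 26; x1_3 = 40; y1_3 = 54; cx_4 = 168; cy_4 = 306; cx_5 = 106; cy_5 = 204; r_5 = 62; cx_6 = 82; cy_6 = 128; r_6 = 40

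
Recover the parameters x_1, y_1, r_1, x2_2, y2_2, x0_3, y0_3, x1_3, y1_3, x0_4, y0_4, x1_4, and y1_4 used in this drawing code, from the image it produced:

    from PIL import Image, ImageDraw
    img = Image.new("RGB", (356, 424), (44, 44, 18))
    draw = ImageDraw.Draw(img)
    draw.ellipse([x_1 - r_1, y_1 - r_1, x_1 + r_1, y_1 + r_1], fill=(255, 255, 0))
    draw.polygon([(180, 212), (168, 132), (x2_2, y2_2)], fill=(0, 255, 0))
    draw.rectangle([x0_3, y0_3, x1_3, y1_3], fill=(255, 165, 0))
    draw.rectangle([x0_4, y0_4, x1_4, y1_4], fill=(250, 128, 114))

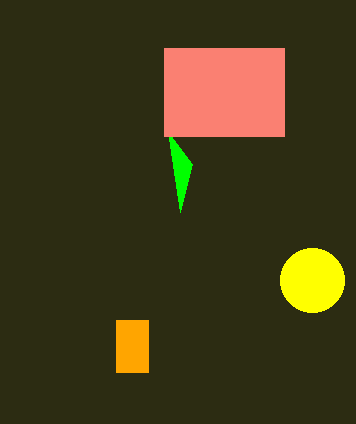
x_1 = 312, y_1 = 280, r_1 = 32, x2_2 = 192, y2_2 = 164, x0_3 = 116, y0_3 = 320, x1_3 = 148, y1_3 = 372, x0_4 = 164, y0_4 = 48, x1_4 = 284, y1_4 = 136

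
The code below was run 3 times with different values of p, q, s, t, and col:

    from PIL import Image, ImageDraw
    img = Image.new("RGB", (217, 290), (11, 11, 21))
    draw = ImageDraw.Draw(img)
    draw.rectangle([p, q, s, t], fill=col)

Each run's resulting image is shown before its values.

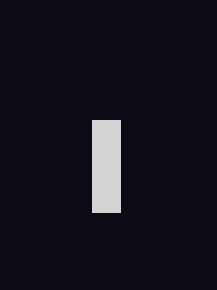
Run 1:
p = 92; q = 120; s = 120; t = 212; col = 'lightgray'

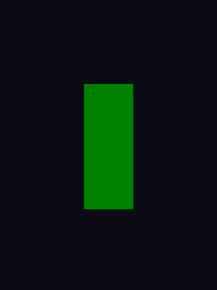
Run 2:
p = 84, q = 84, s = 132, t = 208, col = 'green'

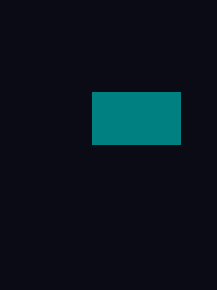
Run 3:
p = 92, q = 92, s = 180, t = 144, col = 'teal'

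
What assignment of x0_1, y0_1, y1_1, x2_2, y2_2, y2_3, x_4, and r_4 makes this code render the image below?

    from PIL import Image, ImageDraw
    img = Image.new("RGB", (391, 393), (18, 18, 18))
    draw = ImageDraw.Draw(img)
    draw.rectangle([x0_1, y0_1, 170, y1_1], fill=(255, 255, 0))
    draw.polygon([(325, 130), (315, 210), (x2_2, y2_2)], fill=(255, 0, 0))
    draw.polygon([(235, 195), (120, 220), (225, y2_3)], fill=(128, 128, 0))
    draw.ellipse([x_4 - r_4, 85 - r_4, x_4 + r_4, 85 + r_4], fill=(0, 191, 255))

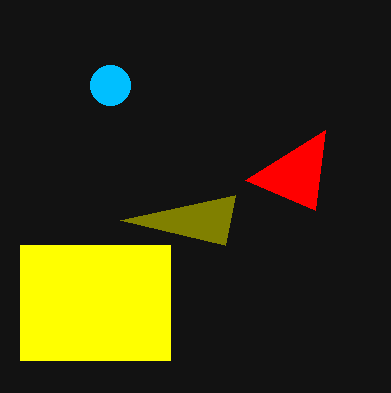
x0_1 = 20; y0_1 = 245; y1_1 = 360; x2_2 = 245; y2_2 = 180; y2_3 = 245; x_4 = 110; r_4 = 20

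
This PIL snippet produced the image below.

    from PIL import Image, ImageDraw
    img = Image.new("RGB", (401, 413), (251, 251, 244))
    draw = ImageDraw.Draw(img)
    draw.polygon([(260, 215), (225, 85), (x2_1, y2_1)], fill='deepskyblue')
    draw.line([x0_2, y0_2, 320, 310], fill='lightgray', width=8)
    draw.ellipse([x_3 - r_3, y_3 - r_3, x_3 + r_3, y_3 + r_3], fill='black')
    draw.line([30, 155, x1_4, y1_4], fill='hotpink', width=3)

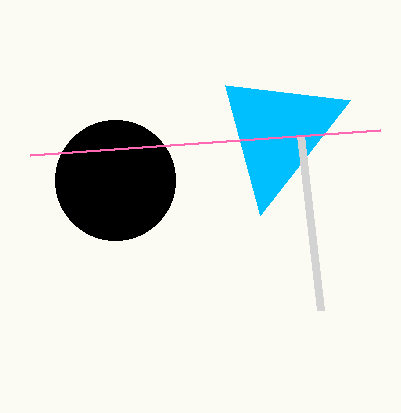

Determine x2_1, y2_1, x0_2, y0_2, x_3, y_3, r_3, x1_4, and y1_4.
x2_1 = 350
y2_1 = 100
x0_2 = 300
y0_2 = 135
x_3 = 115
y_3 = 180
r_3 = 60
x1_4 = 380
y1_4 = 130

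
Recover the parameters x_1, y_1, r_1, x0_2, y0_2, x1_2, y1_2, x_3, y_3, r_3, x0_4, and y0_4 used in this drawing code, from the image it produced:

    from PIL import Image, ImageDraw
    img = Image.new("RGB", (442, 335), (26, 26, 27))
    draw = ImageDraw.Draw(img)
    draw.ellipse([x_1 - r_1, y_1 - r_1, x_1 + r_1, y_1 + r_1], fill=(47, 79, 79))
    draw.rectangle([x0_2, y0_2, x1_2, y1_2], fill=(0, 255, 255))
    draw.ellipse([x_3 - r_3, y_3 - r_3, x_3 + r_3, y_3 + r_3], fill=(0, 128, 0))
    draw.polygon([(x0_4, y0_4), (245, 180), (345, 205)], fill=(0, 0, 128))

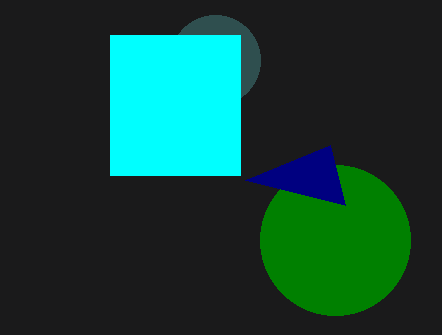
x_1 = 215, y_1 = 60, r_1 = 45, x0_2 = 110, y0_2 = 35, x1_2 = 240, y1_2 = 175, x_3 = 335, y_3 = 240, r_3 = 75, x0_4 = 330, y0_4 = 145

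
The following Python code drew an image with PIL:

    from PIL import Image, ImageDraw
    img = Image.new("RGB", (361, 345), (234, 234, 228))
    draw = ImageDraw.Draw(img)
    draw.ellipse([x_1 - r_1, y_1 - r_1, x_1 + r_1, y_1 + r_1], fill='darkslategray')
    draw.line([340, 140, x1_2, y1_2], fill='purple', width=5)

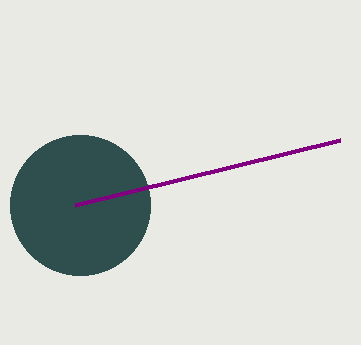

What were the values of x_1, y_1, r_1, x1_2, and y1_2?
x_1 = 80
y_1 = 205
r_1 = 70
x1_2 = 75
y1_2 = 205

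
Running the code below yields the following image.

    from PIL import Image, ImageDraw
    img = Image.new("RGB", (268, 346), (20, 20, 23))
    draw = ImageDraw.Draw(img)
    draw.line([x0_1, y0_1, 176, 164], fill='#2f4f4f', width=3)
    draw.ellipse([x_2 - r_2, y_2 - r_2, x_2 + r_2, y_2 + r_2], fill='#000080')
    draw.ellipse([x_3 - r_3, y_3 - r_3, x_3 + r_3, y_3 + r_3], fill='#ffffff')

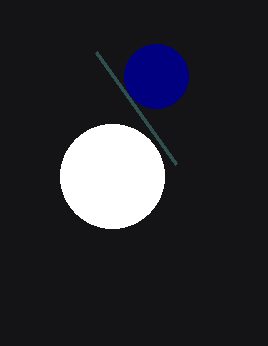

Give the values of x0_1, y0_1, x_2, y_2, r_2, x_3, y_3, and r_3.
x0_1 = 96, y0_1 = 52, x_2 = 156, y_2 = 76, r_2 = 32, x_3 = 112, y_3 = 176, r_3 = 52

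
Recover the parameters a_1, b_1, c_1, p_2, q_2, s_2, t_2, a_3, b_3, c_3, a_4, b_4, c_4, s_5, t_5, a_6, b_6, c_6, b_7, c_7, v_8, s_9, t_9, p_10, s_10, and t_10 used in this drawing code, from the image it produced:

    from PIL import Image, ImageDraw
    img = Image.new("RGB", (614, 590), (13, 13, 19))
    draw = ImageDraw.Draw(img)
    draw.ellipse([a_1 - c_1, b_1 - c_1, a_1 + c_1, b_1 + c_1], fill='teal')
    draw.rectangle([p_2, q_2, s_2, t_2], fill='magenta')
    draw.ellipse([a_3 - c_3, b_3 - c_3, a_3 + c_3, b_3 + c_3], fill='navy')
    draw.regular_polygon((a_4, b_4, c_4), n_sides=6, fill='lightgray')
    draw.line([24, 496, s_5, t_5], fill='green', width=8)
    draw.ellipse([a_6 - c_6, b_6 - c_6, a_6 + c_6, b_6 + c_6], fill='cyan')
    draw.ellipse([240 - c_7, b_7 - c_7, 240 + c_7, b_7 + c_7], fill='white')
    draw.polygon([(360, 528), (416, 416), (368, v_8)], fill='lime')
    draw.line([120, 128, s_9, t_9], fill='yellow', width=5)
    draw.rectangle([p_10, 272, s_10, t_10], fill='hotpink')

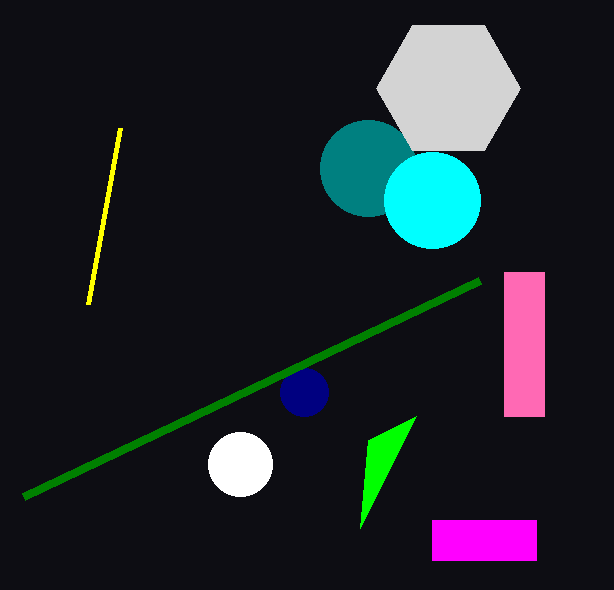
a_1 = 368, b_1 = 168, c_1 = 48, p_2 = 432, q_2 = 520, s_2 = 536, t_2 = 560, a_3 = 304, b_3 = 392, c_3 = 24, a_4 = 448, b_4 = 88, c_4 = 72, s_5 = 480, t_5 = 280, a_6 = 432, b_6 = 200, c_6 = 48, b_7 = 464, c_7 = 32, v_8 = 440, s_9 = 88, t_9 = 304, p_10 = 504, s_10 = 544, t_10 = 416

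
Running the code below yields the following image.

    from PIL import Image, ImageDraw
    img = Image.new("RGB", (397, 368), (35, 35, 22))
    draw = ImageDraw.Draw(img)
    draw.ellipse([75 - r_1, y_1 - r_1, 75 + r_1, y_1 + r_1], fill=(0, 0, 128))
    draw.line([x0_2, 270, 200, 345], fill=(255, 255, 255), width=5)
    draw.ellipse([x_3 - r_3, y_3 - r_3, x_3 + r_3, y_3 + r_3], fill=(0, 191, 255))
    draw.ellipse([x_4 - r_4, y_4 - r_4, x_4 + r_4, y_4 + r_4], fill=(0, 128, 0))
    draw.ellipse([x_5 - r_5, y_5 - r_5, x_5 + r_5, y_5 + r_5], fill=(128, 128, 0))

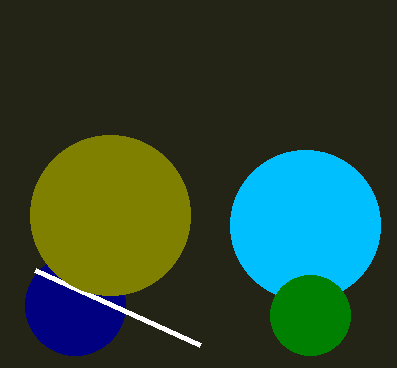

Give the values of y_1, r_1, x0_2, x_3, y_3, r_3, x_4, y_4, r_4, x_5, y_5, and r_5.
y_1 = 305
r_1 = 50
x0_2 = 35
x_3 = 305
y_3 = 225
r_3 = 75
x_4 = 310
y_4 = 315
r_4 = 40
x_5 = 110
y_5 = 215
r_5 = 80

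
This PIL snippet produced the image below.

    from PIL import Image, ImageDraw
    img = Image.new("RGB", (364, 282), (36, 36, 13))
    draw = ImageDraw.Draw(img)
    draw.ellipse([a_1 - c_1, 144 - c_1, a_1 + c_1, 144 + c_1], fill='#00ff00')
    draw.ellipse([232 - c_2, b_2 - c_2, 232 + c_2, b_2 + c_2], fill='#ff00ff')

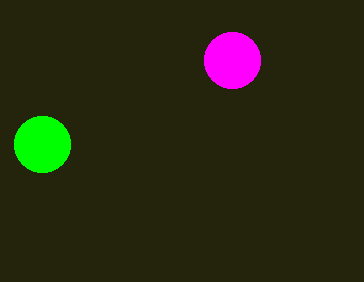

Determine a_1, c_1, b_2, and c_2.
a_1 = 42, c_1 = 28, b_2 = 60, c_2 = 28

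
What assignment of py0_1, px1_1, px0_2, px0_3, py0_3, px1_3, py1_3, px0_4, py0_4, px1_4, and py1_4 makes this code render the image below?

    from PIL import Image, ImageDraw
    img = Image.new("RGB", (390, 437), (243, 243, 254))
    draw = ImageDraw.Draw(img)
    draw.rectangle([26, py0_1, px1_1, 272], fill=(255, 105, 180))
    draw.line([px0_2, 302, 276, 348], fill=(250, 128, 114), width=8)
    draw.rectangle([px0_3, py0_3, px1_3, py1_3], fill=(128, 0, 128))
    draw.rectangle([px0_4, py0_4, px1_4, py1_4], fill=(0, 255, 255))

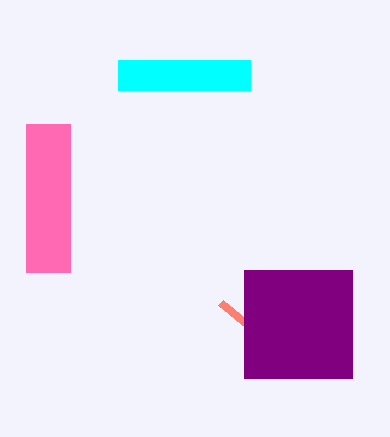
py0_1 = 124, px1_1 = 70, px0_2 = 220, px0_3 = 244, py0_3 = 270, px1_3 = 352, py1_3 = 378, px0_4 = 118, py0_4 = 60, px1_4 = 250, py1_4 = 90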